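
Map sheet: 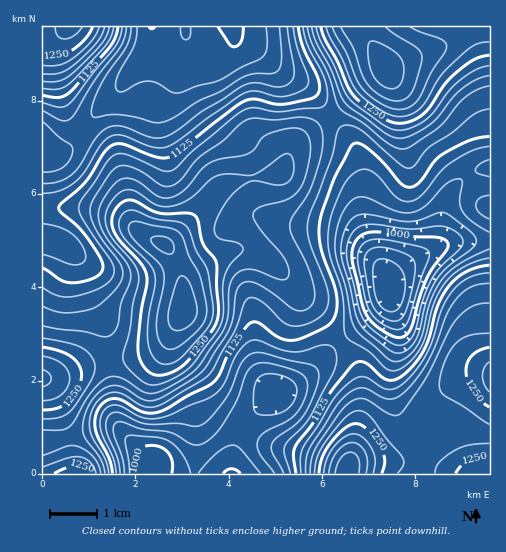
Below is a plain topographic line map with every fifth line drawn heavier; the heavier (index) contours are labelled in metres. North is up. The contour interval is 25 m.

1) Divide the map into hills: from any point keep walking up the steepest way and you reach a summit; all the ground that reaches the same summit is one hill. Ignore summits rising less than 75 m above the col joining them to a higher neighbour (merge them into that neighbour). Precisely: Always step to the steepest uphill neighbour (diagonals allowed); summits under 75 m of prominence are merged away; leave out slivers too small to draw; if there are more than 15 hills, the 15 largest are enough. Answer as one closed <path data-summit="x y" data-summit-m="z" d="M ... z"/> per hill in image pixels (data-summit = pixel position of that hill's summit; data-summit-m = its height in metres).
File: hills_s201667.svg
<path data-summit="183 311" data-summit-m="1338" d="M234 33l-1 10-3 7-10 10-8 4-26 8-13-2-25-16-18 19-11 17-25 24-11 19-12 13-16 7-13-3 0 89 16 3 9 4 13 16 9 31 16 35 8 59 1 27 5 13 6 7-9-6-14 0-59 14 0 32 189 0 3-29 10-22 31-29 17-9 17-11 24-27 36-27 17-18 3-8-3-13-17-36-7-24 0-51-9-27-44-54-31-17-21-20-19-11z"/><path data-summit="386 69" data-summit-m="1364" d="M489 26l-337 0-4 27 25 17 13 2 26-8 8-4 10-10 3-7 1-10 5 8 19 11 21 20 31 17 38 46 10 18 5 17 0 51 7 24 15 29 3 11 4-9 15-12 35-19 22-4 26-1z"/><path data-summit="347 473" data-summit-m="1345" d="M489 241l-40 2-33 15-19 13-9 11 2 12-5 11-15 15-36 27-24 27-17 11-17 9-31 29-10 22-3 28 257 1z"/><path data-summit="43 378" data-summit-m="1305" d="M48 240l-6 0 0 202 22-3 38-11 14 0 5 3-7-17-1-27-8-59-16-35-6-25-6-12-10-10z"/><path data-summit="71 27" data-summit-m="1284" d="M151 26l-109 1 0 122 2 2 7 2 9-1 11-6 8-9 15-23 25-24 11-17 18-20 4-18z"/>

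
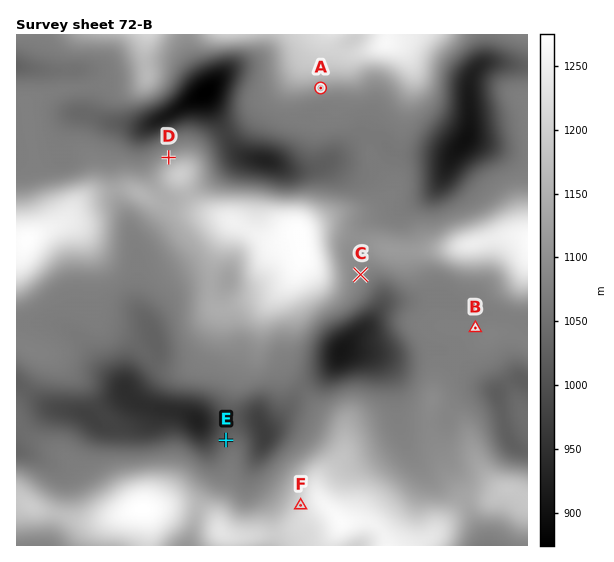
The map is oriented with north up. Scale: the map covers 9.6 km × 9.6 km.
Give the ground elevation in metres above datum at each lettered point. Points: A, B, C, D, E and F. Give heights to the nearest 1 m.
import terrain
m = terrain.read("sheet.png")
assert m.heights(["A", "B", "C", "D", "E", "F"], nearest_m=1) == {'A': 1114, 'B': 1076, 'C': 1084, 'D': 1117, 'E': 1033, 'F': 1213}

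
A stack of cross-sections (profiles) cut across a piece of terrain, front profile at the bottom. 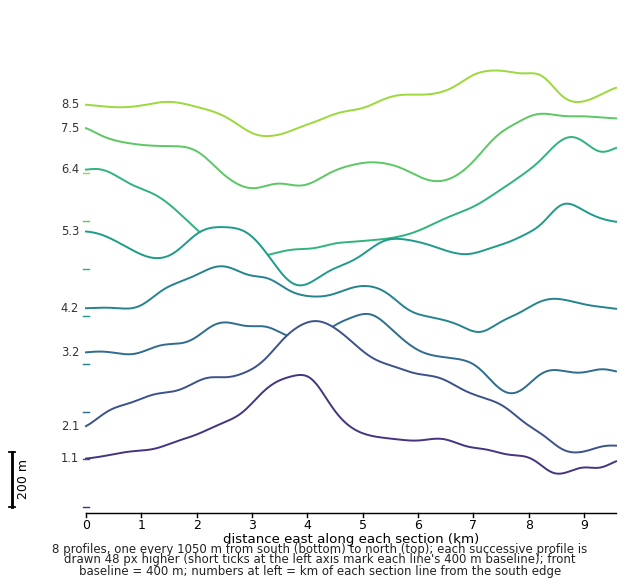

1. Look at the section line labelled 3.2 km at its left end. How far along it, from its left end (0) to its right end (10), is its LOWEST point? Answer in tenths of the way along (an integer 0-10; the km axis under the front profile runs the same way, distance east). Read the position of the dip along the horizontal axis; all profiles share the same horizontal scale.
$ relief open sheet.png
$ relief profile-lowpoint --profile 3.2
8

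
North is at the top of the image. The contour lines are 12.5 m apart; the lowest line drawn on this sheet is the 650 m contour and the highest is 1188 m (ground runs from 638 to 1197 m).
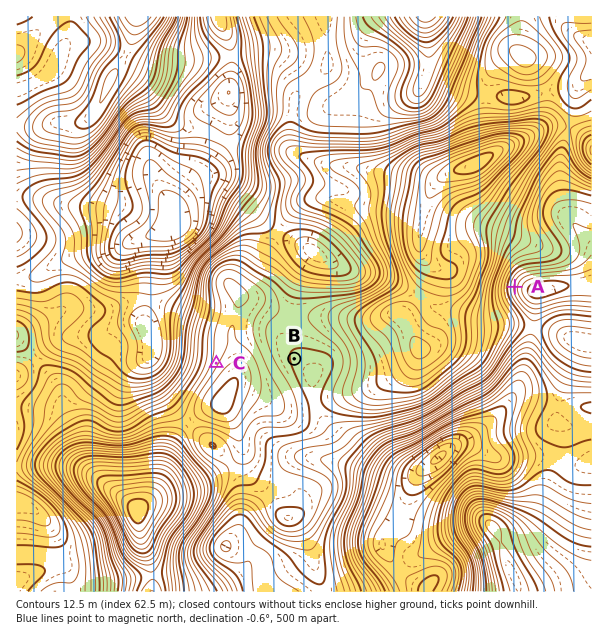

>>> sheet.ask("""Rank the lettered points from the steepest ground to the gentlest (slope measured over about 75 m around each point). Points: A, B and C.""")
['A', 'C', 'B']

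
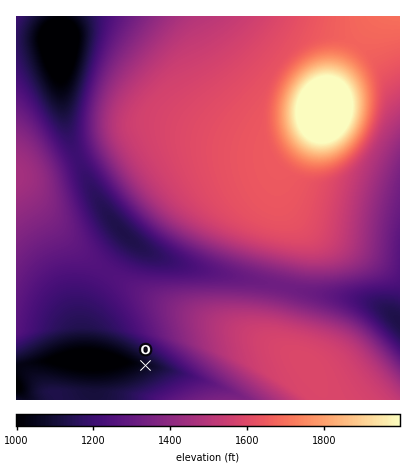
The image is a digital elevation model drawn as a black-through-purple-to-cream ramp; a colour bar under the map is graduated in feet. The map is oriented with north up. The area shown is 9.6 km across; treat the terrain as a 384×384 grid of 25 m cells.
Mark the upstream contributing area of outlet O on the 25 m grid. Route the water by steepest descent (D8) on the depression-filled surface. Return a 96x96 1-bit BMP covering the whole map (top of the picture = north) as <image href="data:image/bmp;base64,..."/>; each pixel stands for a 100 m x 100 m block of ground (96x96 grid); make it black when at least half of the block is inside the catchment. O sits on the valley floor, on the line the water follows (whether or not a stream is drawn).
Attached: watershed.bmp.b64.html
<image width="96" height="96" href="data:image/bmp;base64,Qk2+BAAAAAAAAD4AAAAoAAAAYAAAAGAAAAABAAEAAAAAAIAEAAATCwAAEwsAAAIAAAAAAAAA////AAAAAAAAAAAAAP/////4AAAAAAAAAf/////4AAAAAAAAA//////wAAAAAAAAB//////wAAAAAAAAD//////gAAAAAAAAH//////gAAAAAAAAP//////AAAAAAAAAf//////AAAAAAAAAf/////+AAAAAAAAAP/////8AAAAAAAAAH/////4AAAAAAAAAD/////gAAAAAAAAAB////+AAAAAAAAAAA////4AAAAAAAAAAAf///gAAAAAAAAAAAP//8AAAAAAAAAAAAAAAAAAAAAAAAAAAAAAAAAAAAAAAAAAAAAAAAAAAAAAAAAAAAAAAAAAAAAAAAAAAAAAAAAAAAAAAAAAAAAAAAAAAAAAAAAAAAAAAAAAAAAAAAAAAAAAAAAAAAAAAAAAAAAAAAAAAAAAAAAAAAAAAAAAAAAAAAAAAAAAAAAAAAAAAAAAAAAAAAAAAAAAAAAAAAAAAAAAAAAAAAAAAAAAAAAAAAAAAAAAAAAAAAAAAAAAAAAAAAAAAAAAAAAAAAAAAAAAAAAAAAAAAAAAAAAAAAAAAAAAAAAAAAAAAAAAAAAAAAAAAAAAAAAAAAAAAAAAAAAAAAAAAAAAAAAAAAAAAAAAAAAAAAAAAAAAAAAAAAAAAAAAAAAAAAAAAAAAAAAAAAAAAAAAAAAAAAAAAAAAAAAAAAAAAAAAAAAAAAAAAAAAAAAAAAAAAAAAAAAAAAAAAAAAAAAAAAAAAAAAAAAAAAAAAAAAAAAAAAAAAAAAAAAAAAAAAAAAAAAAAAAAAAAAAAAAAAAAAAAAAAAAAAAAAAAAAAAAAAAAAAAAAAAAAAAAAAAAAAAAAAAAAAAAAAAAAAAAAAAAAAAAAAAAAAAAAAAAAAAAAAAAAAAAAAAAAAAAAAAAAAAAAAAAAAAAAAAAAAAAAAAAAAAAAAAAAAAAAAAAAAAAAAAAAAAAAAAAAAAAAAAAAAAAAAAAAAAAAAAAAAAAAAAAAAAAAAAAAAAAAAAAAAAAAAAAAAAAAAAAAAAAAAAAAAAAAAAAAAAAAAAAAAAAAAAAAAAAAAAAAAAAAAAAAAAAAAAAAAAAAAAAAAAAAAAAAAAAAAAAAAAAAAAAAAAAAAAAAAAAAAAAAAAAAAAAAAAAAAAAAAAAAAAAAAAAAAAAAAAAAAAAAAAAAAAAAAAAAAAAAAAAAAAAAAAAAAAAAAAAAAAAAAAAAAAAAAAAAAAAAAAAAAAAAAAAAAAAAAAAAAAAAAAAAAAAAAAAAAAAAAAAAAAAAAAAAAAAAAAAAAAAAAAAAAAAAAAAAAAAAAAAAAAAAAAAAAAAAAAAAAAAAAAAAAAAAAAAAAAAAAAAAAAAAAAAAAAAAAAAAAAAAAAAAAAAAAAAAAAAAAAAAAAAAAAAAAAAAAAAAAAAAAAAAAAAAAAAAAAAAAAAAAAAAAAAAAAAAAAAAAAAAAAAAAAAAAAAAAAAAAAAAAAAAAAAAAAAAAAAAAAAAAAAAAAAAAAAAAAAAAAAAAAAAAAAAAAAAAAAAAAAAAAAAAAAAAAAAAAAAAAAAAAAAAAA="/>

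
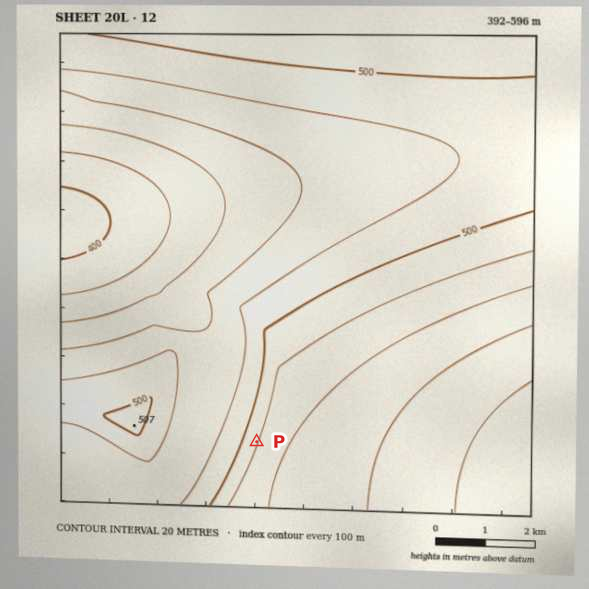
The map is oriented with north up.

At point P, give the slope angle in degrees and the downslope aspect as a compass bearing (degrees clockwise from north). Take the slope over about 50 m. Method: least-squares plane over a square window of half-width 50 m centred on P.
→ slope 4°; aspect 290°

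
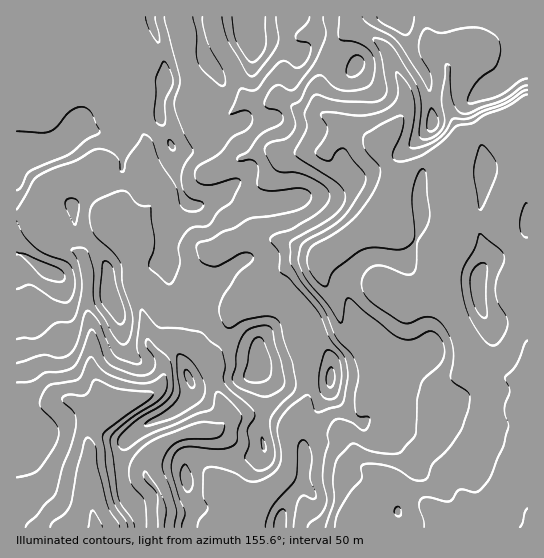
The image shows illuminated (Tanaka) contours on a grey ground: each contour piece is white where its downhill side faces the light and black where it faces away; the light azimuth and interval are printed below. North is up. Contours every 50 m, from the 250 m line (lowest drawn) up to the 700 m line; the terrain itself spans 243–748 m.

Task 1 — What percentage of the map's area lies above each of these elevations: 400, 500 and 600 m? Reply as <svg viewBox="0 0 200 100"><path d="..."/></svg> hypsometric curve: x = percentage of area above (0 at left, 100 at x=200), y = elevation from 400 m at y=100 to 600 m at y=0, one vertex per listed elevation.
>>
<svg viewBox="0 0 200 100"><path d="M141 100l-45-50-49-50"/></svg>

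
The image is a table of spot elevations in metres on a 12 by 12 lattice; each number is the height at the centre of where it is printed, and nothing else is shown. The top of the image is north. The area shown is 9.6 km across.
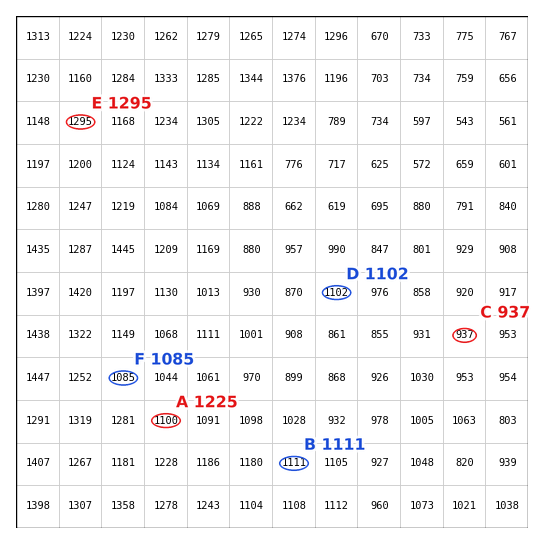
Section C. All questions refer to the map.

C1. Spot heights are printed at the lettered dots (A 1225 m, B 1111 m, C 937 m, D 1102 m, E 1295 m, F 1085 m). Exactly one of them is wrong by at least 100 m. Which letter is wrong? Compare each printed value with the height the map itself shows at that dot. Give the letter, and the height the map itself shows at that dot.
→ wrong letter A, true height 1100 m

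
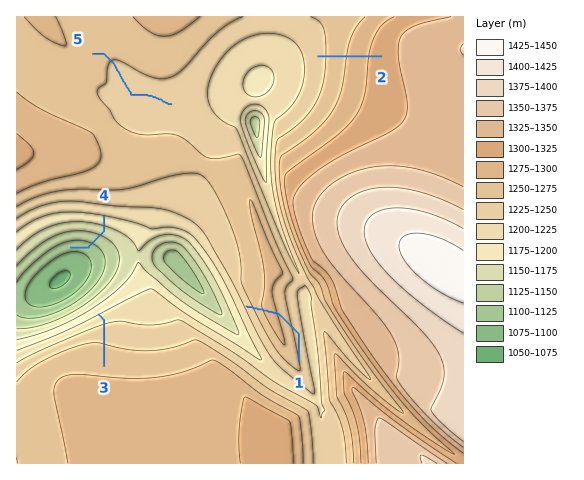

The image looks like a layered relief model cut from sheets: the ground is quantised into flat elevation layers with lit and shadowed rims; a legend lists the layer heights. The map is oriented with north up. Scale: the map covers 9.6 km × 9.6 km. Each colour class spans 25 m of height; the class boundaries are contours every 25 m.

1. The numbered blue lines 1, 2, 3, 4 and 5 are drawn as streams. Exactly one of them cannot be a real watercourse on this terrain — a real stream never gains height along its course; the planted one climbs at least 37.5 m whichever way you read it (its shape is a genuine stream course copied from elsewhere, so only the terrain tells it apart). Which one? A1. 1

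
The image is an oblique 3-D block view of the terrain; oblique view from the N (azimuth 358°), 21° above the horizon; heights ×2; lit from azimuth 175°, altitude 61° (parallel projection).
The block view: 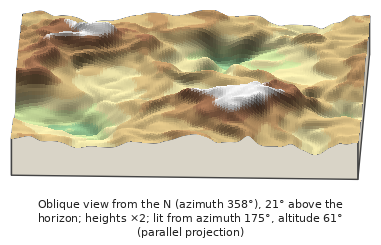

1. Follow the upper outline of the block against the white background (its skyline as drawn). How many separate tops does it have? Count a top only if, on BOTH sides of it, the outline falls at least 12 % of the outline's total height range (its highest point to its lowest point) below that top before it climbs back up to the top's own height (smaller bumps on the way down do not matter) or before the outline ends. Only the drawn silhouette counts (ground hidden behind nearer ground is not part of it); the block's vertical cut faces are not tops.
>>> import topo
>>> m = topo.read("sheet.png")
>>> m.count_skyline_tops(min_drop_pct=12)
1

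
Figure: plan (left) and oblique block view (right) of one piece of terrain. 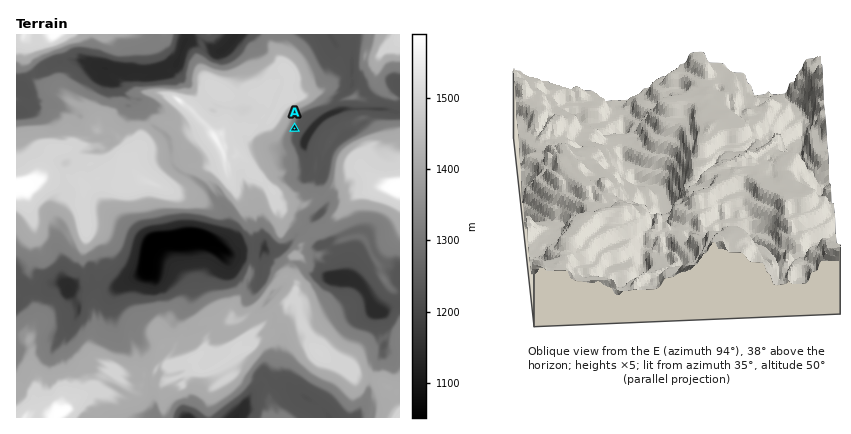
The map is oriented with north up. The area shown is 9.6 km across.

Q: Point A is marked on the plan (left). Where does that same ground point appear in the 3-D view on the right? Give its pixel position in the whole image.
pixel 759 230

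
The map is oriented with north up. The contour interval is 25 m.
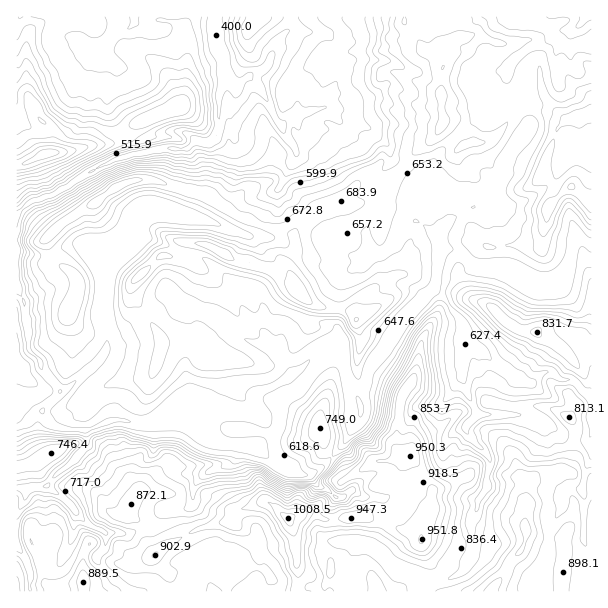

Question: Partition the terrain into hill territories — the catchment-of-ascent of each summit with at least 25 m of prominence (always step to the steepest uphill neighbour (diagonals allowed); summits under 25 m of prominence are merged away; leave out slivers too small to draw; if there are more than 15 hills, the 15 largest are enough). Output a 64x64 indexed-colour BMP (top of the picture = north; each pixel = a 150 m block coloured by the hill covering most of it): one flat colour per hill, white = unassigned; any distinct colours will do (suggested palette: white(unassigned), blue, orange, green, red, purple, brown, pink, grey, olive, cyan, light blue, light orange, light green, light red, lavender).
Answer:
<image width="64" height="64" href="data:image/bmp;base64,Qk12CAAAAAAAAHYAAAAoAAAAQAAAAEAAAAABAAQAAAAAAAAIAAATCwAAEwsAABAAAAAAAAAA////ALR3HwAOf/8ALKAsACgn1gC9Z5QAS1aMAMJ34wB/f38AIr28AM++FwDox64AeLv/AIrfmACWmP8A1bDFAAAAAAAAAAAAACIiIiIiIiIiIiAAAAAGZmZmZmZmAAAAAAAAAAAAAAAAAiIiIiIiIiIiIAAAAADdZmZmZmZgAAAAAAAAAAAAAAAAIiIiIiIiIiIgAAAN3d3dZmZmZmAAAAAAAAAAAAAAAAAiIiIiIiIiIiAADd3d3d1mZmZmYAAAAAAAAAAAAAAAACIiIiIiIiIiIADd3d3d3dZmZmZgAAAAAAAAAAAAAAACIiIiIiIiIiIiIt3d3d3d1mZmZmAABgAAAAAAAAAAAAIiIiIiIiIiIiIi3d3d3d3WZmZmYAAGAAAAAJmZmZAAIiIiIiIiIiIiIiIt3d3d3WZmZmZgAAYAAAAJmZmZmQAiIiIiIiIiIiIiIi3d3d3d1mZmZmYABgAAAJmZmZmZmZIiIiIiIiIiIiIiLd3d3d3WZmZmZmAGIAAJmZmZmZmZmSIiIiIiIiIiIiIt3d3d3dJmZmZmYAYAAJmZmZmZmZmZIiIiIiIiIu7iIiLd3d3dImZmZmZgBgAAmZmZmZmZmZkiIiIiIiIu7u7iLu7d3d0iZmZmZmZmAAAJmZmZmZmZmZkiIiIi//7u7u7u7u7d0iImZmZmZmYAAACZmZmZmZmZmZkiIi////7u7u7u7u3SIiZmZmZmZgAAAAmZmZmZmZmZmSIv/////u7u7u7u7dIiZmZmZmZmAAAAAJmZmZmZmZkiIi//////7u7u7u7u3SZmZmZmZmYAAAAAmZmZmZmZIiIiL//////+7u7u7u7dZmZmZmZgAAAAEREZmZmZmZkiIiIi///////u7u7u7u5mZmZmYAAAAAERERERERGZIiIiIi///////+7u7u7u7uZmZmAAAAAAARERERERERIiIiIRH///////IiIiLu7u4iIgAAAAAAAAERERERERESIiEREf//////8iIiIiIu4iIiAAAAAAAAABERERERERERERERH//////CIiIiIiLiIiIAAAAAgAALuxERERERERERERERH////8wiIiIiIiIiIiiAAAiAALu7sRERERERERERERER////zCIiIiIiIiIiiIiIiIAAu7u7EREREREREREREREf//zMwiIiIiIiIoiIiIiIgAu7u7uxERERERERERERERH//MzCIiIiIiIoiIiIiIiAu7u7u7EREREREREREREREREczMwiIiIiKIiIiIiIiIC7u7u7sRERERERERERERERERzMzMIiIiIoiIiIiIiIgLu7u7uxERERERERERERERERHMzMzCIiIiiIiIiIiIiAu7u7u7EREREREREREBEREREczMzMIiIiiIiIiIiIiIC7u7u7sREREREREREAERERERzMzMzCIiiIiIiIiIiIgLu7u7uxEREREREREQARERERHMzMzMwiKIiIiIiIiIiLu7u7u7EREREREREQABEREREczMzMzMKIiIiIiIWIiIu7u7u7sRERERERERAAARERERzMzMzMzIiIiIiFVViIi7u7u7uxERERERERAAABEREREczMzMzMiIiIiFVVVYiLu7u7u7ERERERERAAAAEREREREczMzMyIiFVVVVVViIu0S7u7sREREREAAAAAARERERERHMzMzIhVVVVVVVVYhERES7REQRERAAAAAAARERERERERHMzMVVVVVVVVVViEREREREREAAAAAAAABBERERERERERzMxVVVVVVVVVVVREREREREQAAAAAAEREERERERERERHMwzVVVVVVVVVVVEREREREREAAAARERERBERERERERERMzNVVVVVVVVVVXRERERERERAREREREREEREREREREREzMzNVVVVVVVVVd0REREREREREREREREQRERERERERETMzMzNVVVVVVVV3d3REREREREREREREREERERERERERMzMzMzVVVVVVVXd3d0RERERERERERERERBEREREREREzMzMzM1VVVVVVd3d3d0REREREREREREREERERERERETMzMzMzVVVVVVV3d3d3d0RERERERERERERBERERERETMzMzMzNVVVVVVXd3d3d3d0REREREREREREERERERETMzMzMzMzVVVVVVd3d3d3d3eqqqpEREREREQRERERETMzMzMzMzNVVVVVV3d3d3d3eqqqqqqkREREQRERERETMzMzMzMzMzVVVVVXd3d3d3eqqqqqqqRERERBERERETMzMzMzMzMzM1VVVVd3d3d3d6qqqqqqpERERCERERMzMzMzMzMzMzMzVVVVV3d3d3d6qqqqqqqqRERCIjMRMzMzMzMzMzMzMzNVVVVXd3d3d3qqqqqqqqREREIiMzMzMzMzMzMzMzMzM1VVVVd3d3d3eqqqqqqqqkREIiIzMzMzMzMzMzMzMzM1VVVVV3d3d3d3qqqqqqqqQEQiIjMzMzMzMzMzMzMzM1VVVVVXd3d3d3eqqqqqqqoAAiIzMzMzMzMzMzMzMzMzVVVVVVd3d3d3d6qqqqqqqgAAAzMzMzMzMzMzMzMzMzNVVVVVV3d3d3d6qqqqqqqqAAADMzMzMzMzMzMzMzMzMzVVVVVXd3d3ciqqqqqqqqAAAAAzMzMzMzMzMzMzMzMzM1VVVVd3d3ciIqqqqqqqoAAAADMzMzMzMzMzMzMzMzMzM1VVV3d3dyIiKqIqqqqgAAAAAzMzMzMzMzMzMzMzMzMzMzVXd3d3IiIiIiKqqqAAAAAAMzMzMzMzMzMzMzMzMzMzM1"/>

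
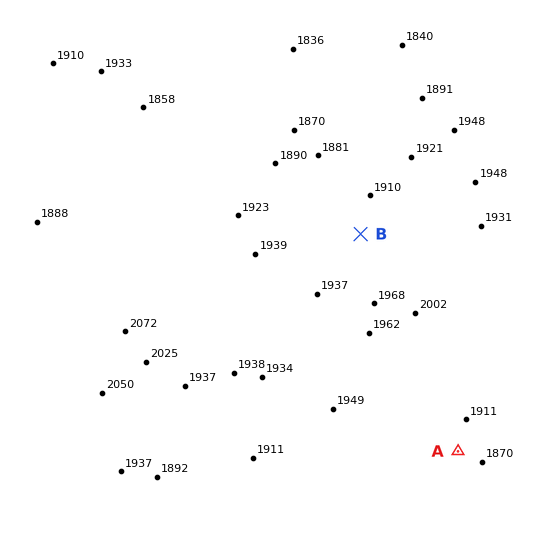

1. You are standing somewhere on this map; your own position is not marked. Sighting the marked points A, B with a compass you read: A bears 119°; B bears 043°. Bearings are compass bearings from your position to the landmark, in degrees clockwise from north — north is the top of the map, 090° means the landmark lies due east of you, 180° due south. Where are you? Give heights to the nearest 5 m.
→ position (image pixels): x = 260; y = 342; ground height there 1945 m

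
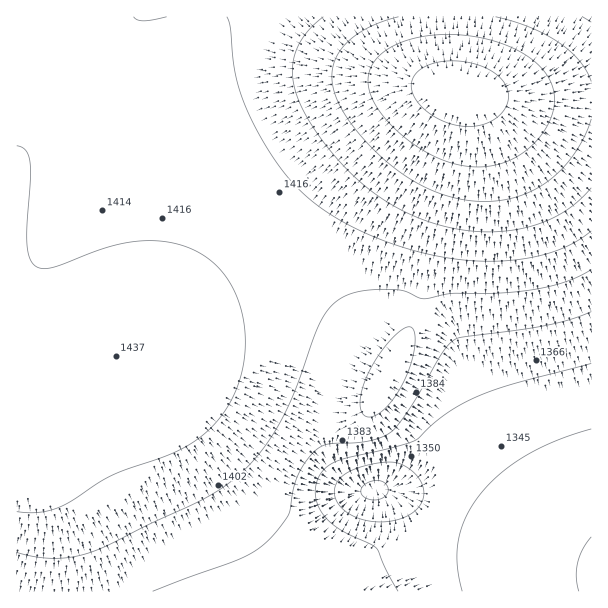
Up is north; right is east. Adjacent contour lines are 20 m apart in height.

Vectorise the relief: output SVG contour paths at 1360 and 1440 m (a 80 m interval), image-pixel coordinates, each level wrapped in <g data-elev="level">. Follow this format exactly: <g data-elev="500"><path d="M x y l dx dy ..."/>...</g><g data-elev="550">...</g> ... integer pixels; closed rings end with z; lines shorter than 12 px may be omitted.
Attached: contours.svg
<g data-elev="1360"><path d="M398 591l-11-19-11-24-37-19-10-8-8-9-4-11-2-10 2-11 6-9 7-7 11-4 51-12 22-7 33-28 17-10 19-9 34-11 74-20"/></g><g data-elev="1440"><path d="M323 17l-17 16-11 20-3 19 5 23 13 27 22 31 26 27 28 21 27 14 28 10 30 6 29 1 27-5 25-9 21-13 18-17"/></g>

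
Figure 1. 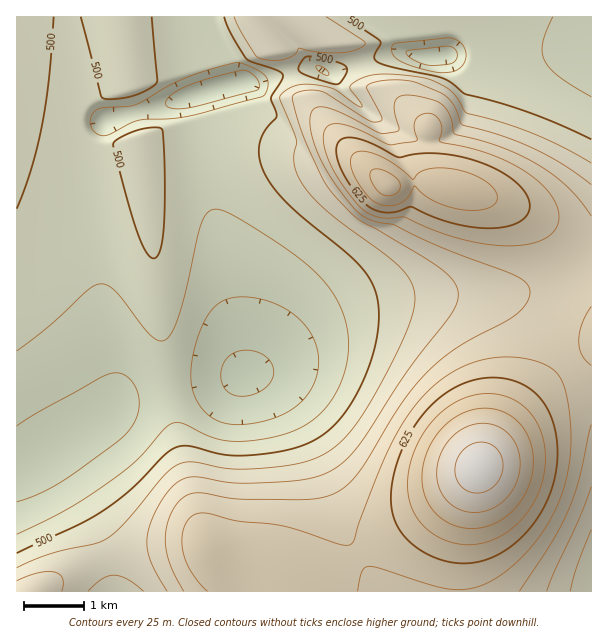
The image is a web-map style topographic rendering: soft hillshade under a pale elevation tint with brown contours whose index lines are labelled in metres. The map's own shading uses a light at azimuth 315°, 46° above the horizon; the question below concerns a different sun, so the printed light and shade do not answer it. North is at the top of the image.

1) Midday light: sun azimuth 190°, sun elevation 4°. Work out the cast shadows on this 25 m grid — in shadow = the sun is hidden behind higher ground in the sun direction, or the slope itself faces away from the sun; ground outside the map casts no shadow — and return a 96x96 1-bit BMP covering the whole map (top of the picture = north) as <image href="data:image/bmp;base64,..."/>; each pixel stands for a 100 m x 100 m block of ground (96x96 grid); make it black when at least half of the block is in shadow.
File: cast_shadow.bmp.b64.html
<image width="96" height="96" href="data:image/bmp;base64,Qk2+BAAAAAAAAD4AAAAoAAAAYAAAAGAAAAABAAEAAAAAAIAEAAATCwAAEwsAAAIAAAAAAAAA////AAAAAADAAAAAAAAAAAAAAADwAAAAAAAAAAAAAAD4AAAAAAAAAAAAAAD8AAAAAAAAAAAAAAD+AAAAAAAAAAAAAAD+AAAAAAAAAAAAAAD/AAAAAAAAAAAAAAD/gAAAAAAAAAAAAAD/gAAAAAAAAAAAAAB/gAAAAAAAAAAAAAB/gAAAAAAAAAAAAAB/gAAAAAAAAAAAAAB/gAAAAAAAAAAAAAA/gAAAYAAAAAAAAAA/gAAB/+AAAAAAAAA/AAAH//wAAAAAAAAfAAAP//8AAAAAAAAcAAAf//+AAAAAAAAAAAAf///AAAAAAAAAAAA////AAAAAAAAAAAA////gAAAAAAAAAAA////gAAAAAAAAAAA////gAAAAAAAAAAA////gAAAAAAAAAAAf///gAAAAAAAAAAAf///gAAADgAAAAAAf///gAAA/8AAAAAAP///gAAD//AAAAAAP///gAAP//AAAAAAP///gAAf//AAAAAAH///AAAf//gAAAAAH///AAAf//gAAAAAD//+AAAf//gAAAAAD//8AAAf//gAAAAAB//4AAAf//gAAAAAB//wAAAP//gAAAAAA/+AAAAP//AAAAAAAPwAAAAP//AAAAAAAAAAAAAH//AAAAAAAAAAAAAD//AAAAAAAAAAAAAD/+AAAAAAAAAAAAAB/+AAAAAAAAAAAAAA/+AAAAAAAAAAAAAA/8AAAAAAAAAAAAAAf8AAAAAAAAAAAAAAH4AAAAAAAAAAAAAADwAAAAAAAAAAAAAAAAAAAAAAAAAAAAAAAAAAAAAAAAAAAAAAAAAAAAAAAAAAAAAAAAAAAAAAAAAAAAAAAAAAAAAAAAAAAAAAAAAAAAAAAAAAAAAAAAAAAAAAAAAAAAAAAAAAAAAAAAAAAAAAAAAAAAAAAAAAAAAAAAAAAAAAAAAAAAAAAAAAAAAAAAAAAAAAAAAAAAAAAAAAAAAAAAAAAAAAAAAAAAAAAAAAAAAAAAAAAAAAAAAAAAAAAAAAAAAAAAAAAAAAAAAAAAAAAAAAAAAAAAAAAAAAAAAAAAAAAAAAAAAAAAAAAAAAAAAAAAAAAAAAAAAAAAAAAAAAAB/8AAAAAAAAAAIAB//8AAAAAAAAAA8A///8AAAAAAAAAD8P///8AAAAAAAAAH/////8AAAAAAAAAP/////8AAAAAAAAAf/////8AAAAAAAAB//////8AB8AAAAAD//////8AD/gAAAAD/+P///8AD/+AAAAH/8H///8AD//wAAAP/8H///8AA//+AAAf/8f///4AAB//4AAf/9////wAAAf//wA///////wAAAH//8A///////gAAAA///////////AAAAAB/9////////AAAAAAP4///////+AAAAAAAgf//////8AAAAAAAAP//////4AAAAAAAAH//////wAAAAAAAAD//////gAAAAAAAAAAP////AAAAAAAAAAAH///8AAAAAAAAAAD////wAAAAAAAAAAH///8AAAAAAAAAAAf//+AAAAAAAAAAAA//+AAAAA="/>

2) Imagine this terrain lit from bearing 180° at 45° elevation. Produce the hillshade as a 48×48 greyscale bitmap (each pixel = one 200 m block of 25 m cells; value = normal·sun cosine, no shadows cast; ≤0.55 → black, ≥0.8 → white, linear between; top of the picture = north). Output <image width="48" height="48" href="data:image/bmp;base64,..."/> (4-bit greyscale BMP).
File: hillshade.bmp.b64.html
<image width="48" height="48" href="data:image/bmp;base64,Qk32BAAAAAAAAHYAAAAoAAAAMAAAADAAAAABAAQAAAAAAIAEAAATCwAAEwsAABAAAAAAAAAAAAAAABEREQAiIiIAMzMzAERERABVVVUAZmZmAHd3dwCIiIgAmZmZAKqqqgC7u7sAzMzMAN3d3QDu7u4A////AFZ4mru7u7u7uqqqqZmZmqq7u8zMu7uqqlVomqq7u7u7qqqqmZmZmqq7vMzMy7u6qlVWiZqqqru6qqqZmZmZmqu7zMzMzMu7qlVWd4maqqqqmZmZmZmZmqu8zN3d3My7umZmZ3iJmZmZmZmIiImZmqu8zN3d3czLu3ZmZneIiIiIiIiIiIiJmaq7zN3d3czLu3d3Znd3iId3d3d3d3iImaq7zN3d3czLu4h3d3d3d3dmZmZmZ3d4iZqrvMzdzMy7u5iId3d3dmZlVVVWZmd3iJmaq7vMy7u7u5mYiHd3ZmZVVVVVVmZ3eIiZmqq7u6qqqpmZiIh3dmZVVFVVVWZnd4iIiZmZmZqqqqqZmYiHd2ZVVVVVVWZnd3d3eIiIiImZqqqqmZmIh3ZlVVVVVmZnd3d3d3d3d4iJmqqqqZmYiHdmZmZmZmZ3d3ZmZmZmZneJmqqqqqmZmIh3d3dnd3d3d3ZmZVVVZneJmqqqqqqpmZiIiHd3d3d3d3ZmVVVVVmeJmqqqqqqqqpmYiIiIiIiIh3dmZVVVVmeJmqqqqqqqqqmZmZmZmZiIiHd2ZlVVZneJqqqqqqqqqqqpqqqpmZmZiId3ZmZmZ3iJqqqqqqqqqqqqqqqqqqmZmYiHd2Zmd4iZqqqqqqqqqqqqqqqqqqqpmZiId3d3eIiZmqqqqqqqqqqqq7u7qqqqmZmIiIiIiIiZmaqqqqqqqqqqq7u7uqqqqZmZiIiIiImZmaqqqqqqqqqqq7u7uqqqqpmZmZmZmZmZmaqqqqqqqqqqqru7uqqqqqqpmZmZmZmZmKqqqqqqqqqqqqqqqqqqqqqqqqqqqqqZmaqqqqqqqqqqqqqqqqqqq7u7u7u7u6qqmaqqqqqqqqqqqqqqqru7u7vMzMzMy7uqqaqqqqqqqqqqqqqqq7u7vMzN3d3dzMu6qaqqqqqqqqqqqqqqu7vMzd3d7u3d3Mu6qaqqqqqqqpmqqqqru7zM7//u7u3dzLuqmaqqqqqqqpmqqqqru7zN///+3d3Mu6qZmKqqqqqqqpmqqqqru7zO///tzMu6qZmIh6qqqqqqqpmqqqqru7ve7cu7uqmYiHd3d6qqqqqqqZmqqqqqq7zdyod5iHd2ZmZmZqqqqqqqqZmqqqqqqrzLl1NXZlVVVVVWZqqqqqmqqZmaqqqZmbyoZCNVVEQ0REVWZqqqqoZ4iZmZmZmZmrqGQRRnhkMzRFVmZ6qqqXZVVniZmZmZq6hkIUeJmGRERVZnd6qqqruoZUVWeImJu5dSFYmYd2VVVmd3iKqqqs7tyoZURVZ6qYZDaqmGVEVmd3eIiKqqqrzd3dypdlRnZUIVmpdkMjZ3iIiImZmaqqqqvN3d26q5ZCFHdUIQADiIiJmZmZmZqqqqmavN3e/+uXm6dTEAAUiZmZmZmZmZqqqpmZmaq+/+3O/9uXVWiImZmZmZmZmZqqqpmZmZmsy6rO7bqZrO7tuqqqmZmZmZqqqpmZmZq8upq6mGVpvN3duqqqqpmZmZqqqpmZmZrMuaupdkR5qru7qqqqqqmQ=="/>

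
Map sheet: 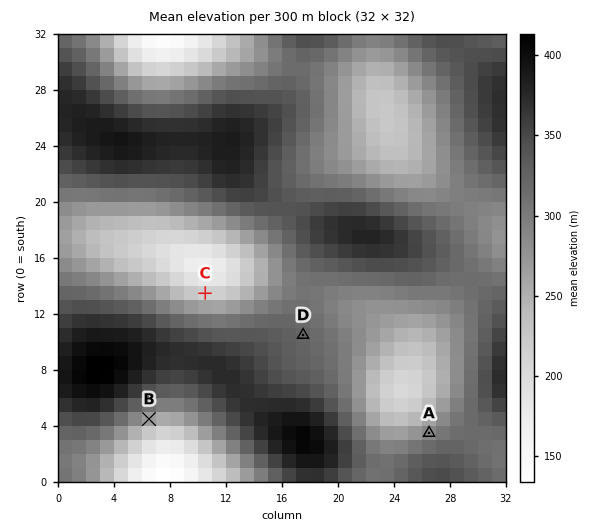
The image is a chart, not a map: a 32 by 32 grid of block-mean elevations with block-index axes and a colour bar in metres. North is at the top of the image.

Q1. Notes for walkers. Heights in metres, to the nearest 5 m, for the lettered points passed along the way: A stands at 290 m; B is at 265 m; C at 215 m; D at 325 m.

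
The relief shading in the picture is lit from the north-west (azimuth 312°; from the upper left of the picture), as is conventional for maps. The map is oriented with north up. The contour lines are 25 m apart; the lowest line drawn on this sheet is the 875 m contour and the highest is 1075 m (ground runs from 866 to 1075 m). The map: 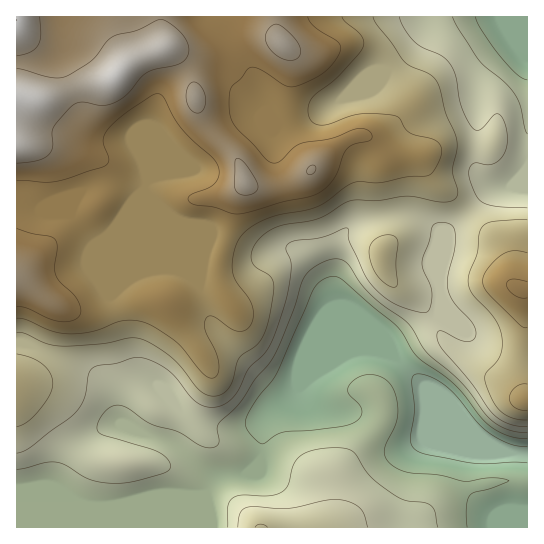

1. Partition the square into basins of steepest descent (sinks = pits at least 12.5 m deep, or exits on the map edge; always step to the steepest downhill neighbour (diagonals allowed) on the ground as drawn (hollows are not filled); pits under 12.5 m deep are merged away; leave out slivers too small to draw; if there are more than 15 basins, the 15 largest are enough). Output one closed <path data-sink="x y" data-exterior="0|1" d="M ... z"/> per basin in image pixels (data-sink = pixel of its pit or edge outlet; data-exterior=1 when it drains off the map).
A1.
<path data-sink="527 454" data-exterior="1" d="M275 16l-259 1 1 511 397 0 9-13 27-19 16-8 31-7 31 0 0-191-7-1-8-4-2-7-2-20-5-13-49-48-24-20-12-21-30 0-22-19 12-2 32-28-3-13-25-39-12-7-14-4-15 1-28 10-20-3-14-10-4-11z"/><path data-sink="527 17" data-exterior="1" d="M527 16l-251 1 0 14 4 11 14 10 20 3 28-10 15-1 14 4 14 10 23 36 3 13-32 28-12 2 22 19 30 0 12 21 24 20 49 48 5 13 3 24 9 7 7 0z"/><path data-sink="527 510" data-exterior="1" d="M527 481l-30 0-31 7-16 8-27 19-8 12 112 1z"/>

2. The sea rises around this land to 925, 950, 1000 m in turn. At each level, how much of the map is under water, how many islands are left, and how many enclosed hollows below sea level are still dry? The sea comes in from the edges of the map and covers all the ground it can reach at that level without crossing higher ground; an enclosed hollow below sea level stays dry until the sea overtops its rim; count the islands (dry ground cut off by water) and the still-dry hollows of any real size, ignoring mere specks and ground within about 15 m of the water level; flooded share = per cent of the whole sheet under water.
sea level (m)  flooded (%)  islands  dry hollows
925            25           0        0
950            39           0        0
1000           62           0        0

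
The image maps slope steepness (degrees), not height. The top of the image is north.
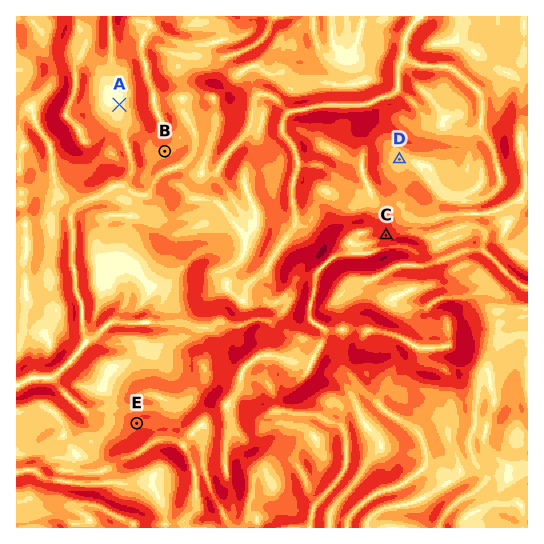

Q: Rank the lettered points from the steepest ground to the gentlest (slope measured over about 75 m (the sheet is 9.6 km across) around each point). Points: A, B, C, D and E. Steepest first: C E B D A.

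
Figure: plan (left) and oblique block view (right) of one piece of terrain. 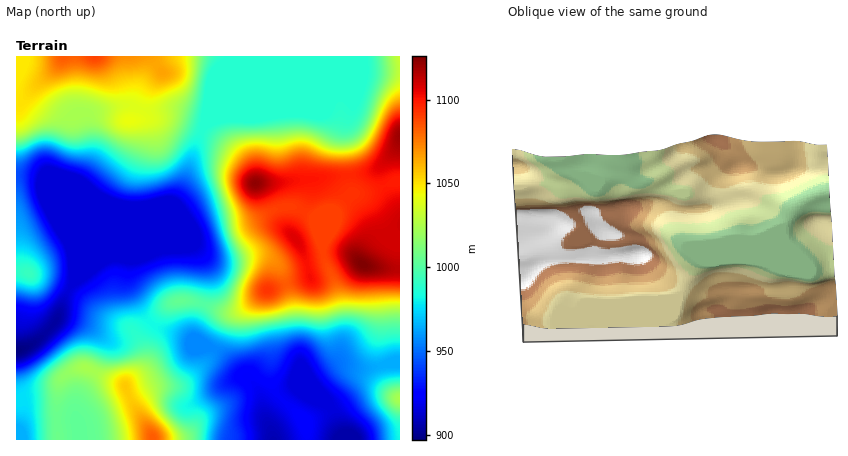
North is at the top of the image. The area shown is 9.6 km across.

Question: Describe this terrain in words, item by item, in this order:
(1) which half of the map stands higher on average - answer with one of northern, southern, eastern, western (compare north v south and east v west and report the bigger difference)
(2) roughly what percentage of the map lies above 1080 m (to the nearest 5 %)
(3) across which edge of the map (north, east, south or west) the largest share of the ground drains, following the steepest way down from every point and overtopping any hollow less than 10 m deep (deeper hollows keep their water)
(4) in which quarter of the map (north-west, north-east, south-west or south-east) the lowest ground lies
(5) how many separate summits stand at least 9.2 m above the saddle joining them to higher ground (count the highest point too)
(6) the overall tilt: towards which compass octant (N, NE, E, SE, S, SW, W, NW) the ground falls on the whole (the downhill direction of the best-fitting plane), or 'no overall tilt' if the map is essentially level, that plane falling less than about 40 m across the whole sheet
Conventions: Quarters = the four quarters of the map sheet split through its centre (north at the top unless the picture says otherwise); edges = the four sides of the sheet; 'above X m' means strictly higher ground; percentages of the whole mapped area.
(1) The eastern half stands higher on average than the western half.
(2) About 15 % of the map lies above 1080 m.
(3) Most of the ground drains across the western edge.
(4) Look to the south-west quarter for the lowest ground.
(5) Counting only tops that stand 9.2 m proud, the map has 8 summits.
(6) Overall the map slopes down towards the south-west.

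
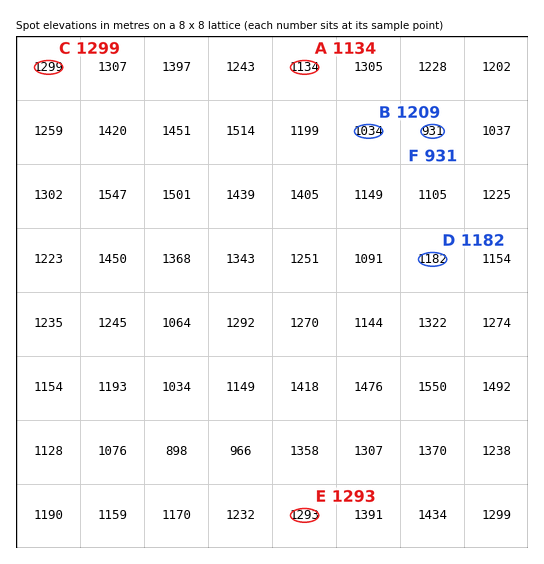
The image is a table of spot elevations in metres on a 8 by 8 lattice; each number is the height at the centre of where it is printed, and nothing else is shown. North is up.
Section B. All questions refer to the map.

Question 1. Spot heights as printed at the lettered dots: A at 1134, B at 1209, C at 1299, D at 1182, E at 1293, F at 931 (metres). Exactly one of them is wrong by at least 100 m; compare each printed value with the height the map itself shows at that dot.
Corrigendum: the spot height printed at B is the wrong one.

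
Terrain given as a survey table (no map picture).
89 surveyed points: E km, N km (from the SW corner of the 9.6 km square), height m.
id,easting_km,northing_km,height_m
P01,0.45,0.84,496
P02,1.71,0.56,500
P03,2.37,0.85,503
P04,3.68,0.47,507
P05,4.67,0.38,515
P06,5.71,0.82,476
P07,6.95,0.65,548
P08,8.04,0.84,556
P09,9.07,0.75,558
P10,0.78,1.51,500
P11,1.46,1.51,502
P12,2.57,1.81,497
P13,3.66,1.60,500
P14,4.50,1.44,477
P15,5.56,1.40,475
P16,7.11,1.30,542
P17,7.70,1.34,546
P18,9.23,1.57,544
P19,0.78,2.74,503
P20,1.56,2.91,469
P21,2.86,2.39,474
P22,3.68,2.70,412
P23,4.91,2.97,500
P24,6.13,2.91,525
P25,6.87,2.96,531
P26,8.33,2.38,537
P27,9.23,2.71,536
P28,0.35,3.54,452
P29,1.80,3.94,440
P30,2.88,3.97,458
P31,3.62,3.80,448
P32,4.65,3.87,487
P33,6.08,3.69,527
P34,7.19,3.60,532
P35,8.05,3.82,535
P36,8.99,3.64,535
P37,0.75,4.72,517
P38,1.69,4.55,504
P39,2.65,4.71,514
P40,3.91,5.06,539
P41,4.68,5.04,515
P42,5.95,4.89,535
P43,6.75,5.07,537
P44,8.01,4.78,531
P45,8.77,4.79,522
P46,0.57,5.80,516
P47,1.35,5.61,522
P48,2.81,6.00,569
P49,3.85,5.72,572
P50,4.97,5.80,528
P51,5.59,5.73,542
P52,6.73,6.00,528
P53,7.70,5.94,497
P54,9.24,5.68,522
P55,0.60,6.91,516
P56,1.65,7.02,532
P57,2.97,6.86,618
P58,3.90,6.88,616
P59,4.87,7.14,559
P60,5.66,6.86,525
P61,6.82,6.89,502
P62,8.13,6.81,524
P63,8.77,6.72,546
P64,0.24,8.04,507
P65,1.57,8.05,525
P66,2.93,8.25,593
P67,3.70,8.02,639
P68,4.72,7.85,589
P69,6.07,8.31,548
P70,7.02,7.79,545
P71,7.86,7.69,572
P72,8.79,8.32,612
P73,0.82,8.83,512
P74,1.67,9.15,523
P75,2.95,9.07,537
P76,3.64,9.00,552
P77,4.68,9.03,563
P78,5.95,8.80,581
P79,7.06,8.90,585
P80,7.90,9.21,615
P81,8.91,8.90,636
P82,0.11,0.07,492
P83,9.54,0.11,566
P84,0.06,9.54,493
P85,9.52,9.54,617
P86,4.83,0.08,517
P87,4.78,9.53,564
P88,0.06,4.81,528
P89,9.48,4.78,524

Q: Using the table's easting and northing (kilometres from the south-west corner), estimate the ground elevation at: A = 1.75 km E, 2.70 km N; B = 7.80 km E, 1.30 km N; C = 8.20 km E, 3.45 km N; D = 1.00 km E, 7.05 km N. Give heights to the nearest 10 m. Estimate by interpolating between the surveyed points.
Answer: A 490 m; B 550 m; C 530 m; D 520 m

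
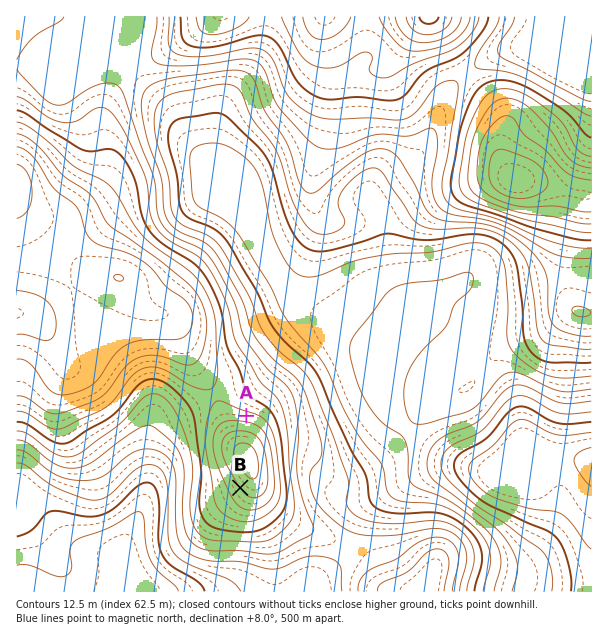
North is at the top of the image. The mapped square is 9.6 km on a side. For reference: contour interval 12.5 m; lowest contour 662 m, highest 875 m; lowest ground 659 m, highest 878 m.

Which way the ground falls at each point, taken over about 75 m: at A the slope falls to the N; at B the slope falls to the SW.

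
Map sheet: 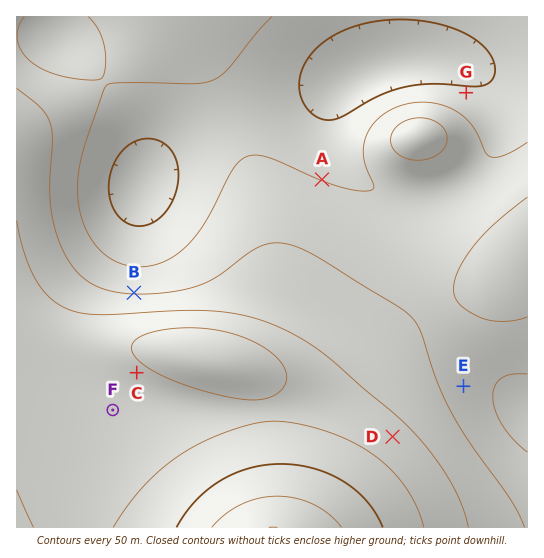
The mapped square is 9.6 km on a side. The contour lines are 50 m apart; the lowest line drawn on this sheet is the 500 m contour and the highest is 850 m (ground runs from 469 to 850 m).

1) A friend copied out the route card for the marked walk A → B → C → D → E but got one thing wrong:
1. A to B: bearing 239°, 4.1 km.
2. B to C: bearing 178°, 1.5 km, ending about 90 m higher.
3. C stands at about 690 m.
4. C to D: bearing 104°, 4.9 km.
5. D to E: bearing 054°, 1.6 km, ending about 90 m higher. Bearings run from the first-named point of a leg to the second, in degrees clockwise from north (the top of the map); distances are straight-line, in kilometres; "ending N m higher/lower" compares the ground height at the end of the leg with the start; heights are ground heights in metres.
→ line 5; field sense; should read lower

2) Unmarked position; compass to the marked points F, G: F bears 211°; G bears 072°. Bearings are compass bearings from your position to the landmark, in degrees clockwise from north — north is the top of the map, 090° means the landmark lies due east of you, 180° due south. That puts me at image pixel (264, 158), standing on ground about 550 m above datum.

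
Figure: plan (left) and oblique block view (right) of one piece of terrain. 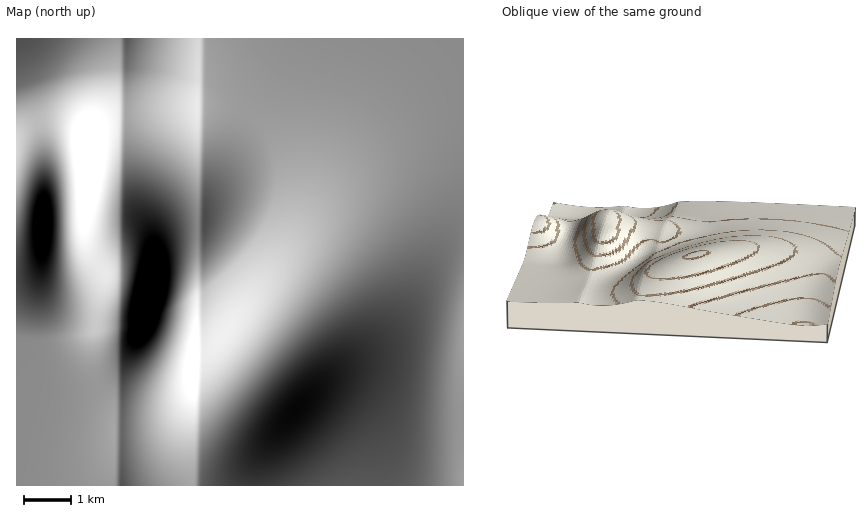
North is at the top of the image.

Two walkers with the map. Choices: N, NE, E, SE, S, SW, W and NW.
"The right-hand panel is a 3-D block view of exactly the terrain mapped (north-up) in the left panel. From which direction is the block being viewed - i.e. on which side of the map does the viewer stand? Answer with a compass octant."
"S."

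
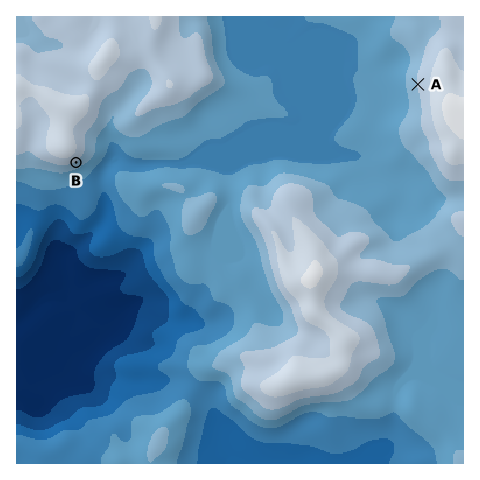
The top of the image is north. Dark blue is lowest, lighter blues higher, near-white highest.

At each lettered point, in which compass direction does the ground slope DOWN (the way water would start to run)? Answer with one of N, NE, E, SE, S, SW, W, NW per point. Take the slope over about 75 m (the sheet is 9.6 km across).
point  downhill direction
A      W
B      SE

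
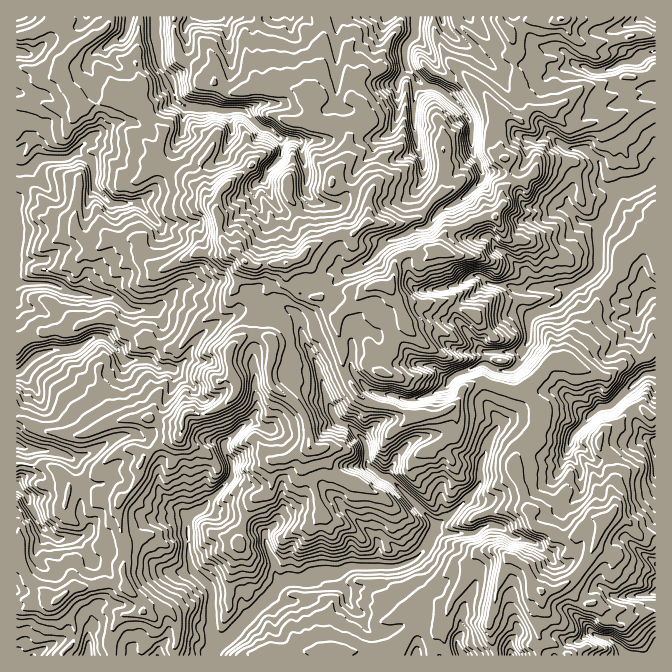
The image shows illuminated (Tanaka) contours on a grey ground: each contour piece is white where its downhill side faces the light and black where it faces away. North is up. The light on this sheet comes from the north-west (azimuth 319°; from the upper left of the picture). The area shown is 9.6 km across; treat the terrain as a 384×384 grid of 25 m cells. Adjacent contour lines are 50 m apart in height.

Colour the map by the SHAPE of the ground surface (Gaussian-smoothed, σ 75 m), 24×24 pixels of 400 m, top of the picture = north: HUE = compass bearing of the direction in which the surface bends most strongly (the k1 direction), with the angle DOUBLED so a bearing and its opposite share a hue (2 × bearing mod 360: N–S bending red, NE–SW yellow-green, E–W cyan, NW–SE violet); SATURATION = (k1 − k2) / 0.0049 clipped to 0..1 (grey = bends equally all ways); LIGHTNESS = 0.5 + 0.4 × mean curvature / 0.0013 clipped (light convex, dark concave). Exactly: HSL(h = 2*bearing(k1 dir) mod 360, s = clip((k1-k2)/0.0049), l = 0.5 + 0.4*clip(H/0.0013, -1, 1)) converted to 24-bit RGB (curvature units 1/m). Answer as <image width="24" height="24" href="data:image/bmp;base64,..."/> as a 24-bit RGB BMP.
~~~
<image width="24" height="24" href="data:image/bmp;base64,Qk32BgAAAAAAADYAAAAoAAAAGAAAABgAAAABABgAAAAAAMAGAAATCwAAEwsAAAAAAAAAAAAAlohVQr8zGQ+V49mzk0iGONKlisl1HE9dT77Fy6LXn5LCo6vLnKHJi1i4w3SwapO+Jgto6+WZBRY55N2sK90whC4CMwoAKpQmp3PAptCQKFdUpLNE0HnIstnkxoy5cByuH2U8QIZLoZJztJ6PaDV4qWd8pnWmaWuZRCDB9eDUOBpq096nxEM0eRTt1u31wK/sdMuVz6Dcu57lRljNo+ivVIJ5slV4bhRYwJldIFdBVZE1haBOiz22pL7Llou9jG6qxnCHJmeH1iK/2vHd0aHuMalJe1ccQ3IaXNxocIeumUtqmIRRwZJafW8wFwgss3aS4/DbURKBn4o/PUMdJT0NPUMMGDAKLk5ww5a3NjCu0/jvsErZPxYS4oSdrNXLpzKA2euLKw8IJ18XxrZ7dL3Gx+LkEwhNy+Pq8eHNBwIx9Nfyu7bfhcvjci6XztOsCzQ2yLseH3IDMRECskMBiMLc2Z6XgIYpX4vjSQE+6evXZEWp0OCcdIdFalgxCikQOT0S5picPYWxG1Ak2um2aBk+is7Kdar3hAU4BoU+73LsbY7Rrt+zNGdudnu989jZNUZmD3pdl9elg1DBVI5O6LevejWLbWiYC61mkCJx1XpfU6iTpog7y/bv1wiPZwAtPcFI0+KgByhIv9WXZZdQTXXLJ0F73sWoKTVoxAMFbk8OJjwOkkPM7MfazifJddCoF2bwHR6i2uXxzovcvd/sbvBUnwB/BJd88dPvq9qECBkr5N7OuJZ/Byovzjk4eMtZYCSSrdDrr7XpzLziPEjaro8hSXPM9KmkWkUfAFAeWSYWs9BaLK5MMwAMDo0h84KxFKMW1t+xITpkQHEv2LmmKm+SE+C89MzhqCU8WD+VnVpXiYp1aJt8f3KhKISb65rW/2nDYaTiNje9x/bLKQcsxejOPf/dP4sAALRU+tHjTChbbqe3ksWBmzVRIywHADMA7tb1OVQUjZ+0u4m6XsJtQp11YykSXBli6J2zxDHyjO17tK9uGgcs7eJQ6Z/gzPf1tgg+AzMAFP8KAmSQ87/WlWK6zN3v6cz1BDAD2ywsJj0KDC0GjwcU0LYteZfdHYymmt+340TFvemuZCuNRy58UtKGtLF/uSVRv/Xuq7r2bQxaI/6XFFRO7+Hco2BqQZlm9sTzklqzqJbg4dX2sOPzQcF8Wy9evoidJXkhyKo1p6FMXSFScLFyppFleHZfwOO5ij5FZwho0frfjTlhBVpLolhRv4Z8hXlNfL0wIZZjn3YRMikMTyYOyGFMHVMgOmUyrFKCvKxTcUU8WMC6csO2p4LRs5faa91dgGQADv9c3lI8exNNqrkhDTAMwn1ltGhrK1wxpxmdflPNnY3LZZeibbG46NDxei66amYwzPfQkZnxr57pSYRJGT0NJX8t+1W73bHOXMwoAugAI0/giIxIl8fCDklE3qygU0OWQzKLvWB+e7S8iJTFsdS9KTtfkmDDkrTtmdeeN11WtEF136vn68juCCsQDHkG0azq9om6OgMOSP/H1+T0T4+0VS2Nmr2BuImgOD6jeKa2WNSJLac0oGsqgyNpfSt54PnSSYd3YytnR8wwUEgnfjRG0frug2LhAIYA3Ric7dH6vPCHITATbCQ9lqQ5QXt4xKOrULqWezlrj+tHwxx1WtKeLmlVdMC5+NXPL5YbGw5oYPyP2GqML56i7dDKMnpe5SfoSep9Bjs8/ZiqzIV6MGRufsBtU2oyQHMyS2ksPosOfgg+arp1pnh4a8XGo1u1Fmsa+NPdAG6f/xTds9/Bx2R5gcVe3L93OwFNq+qUKgAzn+2X7dX2VEzOgBt1ubp+WJiNYVCU4bXOHmY/LF8xorB5yNeZFEpz6dD2UPSCMwANcm4EQr4cysBsIncf5gboLbHk6LWpCgCWuoYiWFIKbiILO6zBeqZ+cmF9knajWnWS47zjUWi5hcyLT8RmMwkAMCQDMyEALfpizpVoYKlvn2Va1uPTDwFU0vnbMwAhgueDh37Mp2zcysDmVo2SkHyzf3Wvcmilh76QUWqLhK2tzdWiIwgrxZ3gz+TywK/qp7LWiKa1pnSkuqxv1Y8sBBk8SBIATcngoN60hz9NWHlRUqlb1z6nqWTPwYnVVXEVwJF3ubY3HXNH8ObJGgQwcuHBmdF3r0mWgJCMcGWMrnhtYK9f5LCzAQMyyVj9j92LcS5FtbZriYtZWhwa0ttTOW4PHSwH1ZjjftLNkGPN6LaA2PYGAxKhG9+QbhYqw71KVKBcejVNsrJrn7xXEEMn0zX+SOhDrhl9cT/CsurUuHri1ur1TXjBUqDilqv0"/>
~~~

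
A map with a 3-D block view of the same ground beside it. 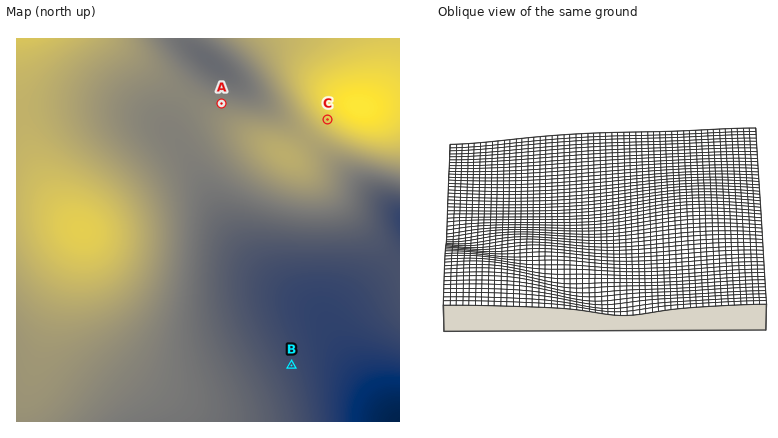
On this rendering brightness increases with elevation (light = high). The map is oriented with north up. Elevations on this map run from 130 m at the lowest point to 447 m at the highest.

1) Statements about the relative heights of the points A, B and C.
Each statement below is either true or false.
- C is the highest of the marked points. true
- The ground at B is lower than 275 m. true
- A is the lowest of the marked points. false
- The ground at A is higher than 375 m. false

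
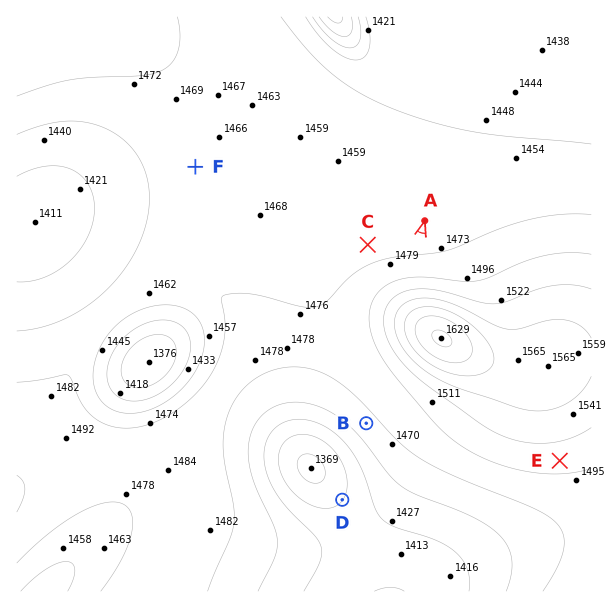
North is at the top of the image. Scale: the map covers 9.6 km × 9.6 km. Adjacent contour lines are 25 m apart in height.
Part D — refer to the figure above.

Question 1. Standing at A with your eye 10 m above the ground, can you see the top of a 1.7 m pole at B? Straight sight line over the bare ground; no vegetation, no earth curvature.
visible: false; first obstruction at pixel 416 252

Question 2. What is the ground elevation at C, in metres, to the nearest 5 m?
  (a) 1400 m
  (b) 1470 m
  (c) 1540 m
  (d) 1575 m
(b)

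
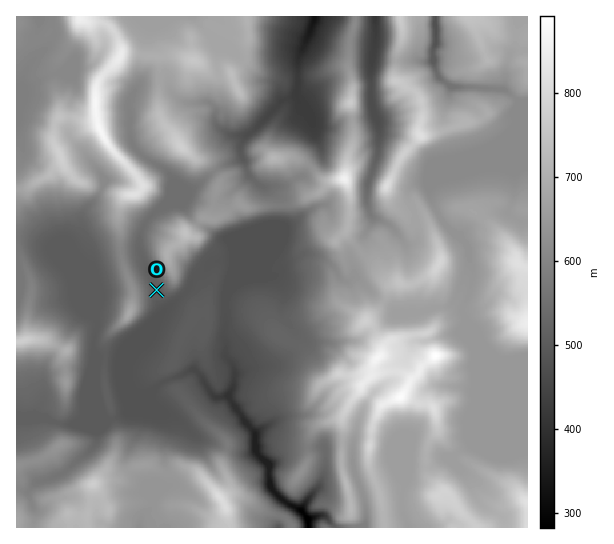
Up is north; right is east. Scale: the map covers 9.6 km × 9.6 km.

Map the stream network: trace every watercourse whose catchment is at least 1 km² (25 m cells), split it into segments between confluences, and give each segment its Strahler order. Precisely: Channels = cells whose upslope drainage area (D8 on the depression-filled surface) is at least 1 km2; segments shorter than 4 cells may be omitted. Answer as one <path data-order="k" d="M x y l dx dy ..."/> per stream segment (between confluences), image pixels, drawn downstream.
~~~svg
<path data-order="3" d="M309 523l0 4"/><path data-order="3" d="M302 511l3 3 1 5 3 4"/><path data-order="1" d="M153 497l0 9-11 11-3 10"/><path data-order="1" d="M313 494l-6 5-5 8 0 4"/><path data-order="1" d="M41 481l4 0 1-2 7-1 4-3 5-1 16-15 7-4 10-10 2-3 0-8 14-15"/><path data-order="1" d="M462 471l-7-6 0-10 6-5 5-3 3 0 0-1 4-4 0-68-2-1 0-23-2-5-6-6 0-25-1-1 0-4 8-16 1-12 2-2 0-10-2-2"/><path data-order="1" d="M403 459l0 32-1 2 0 16 1 1 0 5 4 8 0 4 2 0"/><path data-order="1" d="M353 454l0 11 1 1 0 5 7 16 0 3 2 5 0 4 2 2 0 5 1 1 0 16-1 0-4 4-24 0-3-1-11-11-5 0-1 2-7 1-1 5"/><path data-order="3" d="M255 434l0 8 2 1 0 8 1 2 0 2 11 11 1 21 19 18 13 6"/><path data-order="1" d="M270 425l-7 2-8 7"/><path data-order="1" d="M43 421l27 4 8-6 32 0"/><path data-order="2" d="M111 419l3 0 11-5 25-25"/><path data-order="1" d="M177 419l-4-2-6-2-13-13 0-5 1-2 2-6 2-4"/><path data-order="3" d="M230 399l13 19 0 3 12 12 0 1"/><path data-order="2" d="M150 389l9-4"/><path data-order="2" d="M159 385l6-4 2 0 4-3 11-3 8-5 5 0 7 7 7 13 5 7 3 1 2 0 2-1 6 0 3 2"/><path data-order="2" d="M235 374l-1 3 0 9-4 5 0 8"/><path data-order="1" d="M242 373l-5 0-2 1"/><path data-order="1" d="M298 334l-15-15-1-2 0-16 1-2 0-9-12-12-6 0-6-4-10 5-3 0"/><path data-order="1" d="M430 309l1-2 16 0 7-5 5-11 0-2 3-4 1-6 8-9 0-3"/><path data-order="2" d="M225 297l0 20 1 1 0 8-3 7 0 5 3 4 0 15 5 5 3 5 0 6 1 1"/><path data-order="2" d="M246 279l-9 6-12 12"/><path data-order="1" d="M337 271l-12-12-3-1-8-1-1-2-4 0-2-1-5 0-5 4-14 0-8-8-29 29"/><path data-order="2" d="M471 267l0-2-1-2 0-5-1-1 0-7-3-7-5-5 0-1-7-4-13-14-8-14-2-8-1-2 0-4 1-2 36-36"/><path data-order="1" d="M233 261l0 6-2 2-1 6-3 4-2 18"/><path data-order="1" d="M389 225l-12-7-3 0-4-4-1-3 0-5-2-1 0-20 2-2 2-10 2-2 2-10 3-6 0-16 1-1 0-9-1-2 0-4-3-2-2-6 0-4-2-1 0-48 2-1 1-16 1-2 0-26"/><path data-order="1" d="M255 182l-8-8 0-3-1-1 0-7-4-5 0-3-1-1 0-9 2-6 6-5"/><path data-order="1" d="M102 177l0 12-8 12-11 10-1 3 0 16-11 11 0 1 3 3 3 6 20 20 0 50 1 1 0 3-1 1-2 11-1 1 0 12 4 4 0 28 1 1 2 15 1 1 0 4 3 6 1 6 4 4"/><path data-order="1" d="M453 157l1-2 5 0 2-1 6-1"/><path data-order="1" d="M515 155l0-33"/><path data-order="2" d="M467 153l2-2 8-1 4-3 2 0 8-4 8-6 2 0 14-15"/><path data-order="2" d="M249 134l6-5 24-24 3-4 7-3 4 0 4-5"/><path data-order="2" d="M515 122l0-24-9-8-5 0-2-1-17 0-1-2-24 0-2-1-9-3-8-6-3-10-1-1 0-3-1-1 0-12 2-4 0-29"/><path data-order="1" d="M311 121l-4-10-8-8-2-6 0-4"/><path data-order="1" d="M129 106l0 3 1 1 0 28 5 11 10 9 18 11 8 8 2 2-4 7 0 7-3 6-21 24-6 14 0 12 3 5 4 15 9 14 0 3 2 1 0 14 6 6 0 4-33 34 0 34 3 7 5 5 5 0 7-2"/><path data-order="1" d="M209 102l6 7 0 14 6 7 4 1 5 4 16 0 3-1"/><path data-order="2" d="M297 93l0-4 1-2 0-29 4-7 3-9 5-9 1-7 3-4 0-5 1 0"/><path data-order="1" d="M65 74l-11 0-1 1-4 0-6 3-4 4-10 5-12-1"/><path data-order="1" d="M173 17l20 0"/>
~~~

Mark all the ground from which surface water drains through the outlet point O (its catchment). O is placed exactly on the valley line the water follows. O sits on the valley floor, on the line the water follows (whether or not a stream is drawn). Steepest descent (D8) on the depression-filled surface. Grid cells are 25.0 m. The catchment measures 5.419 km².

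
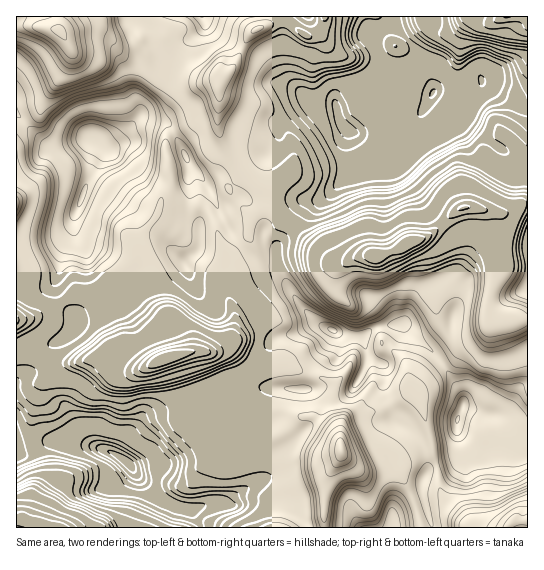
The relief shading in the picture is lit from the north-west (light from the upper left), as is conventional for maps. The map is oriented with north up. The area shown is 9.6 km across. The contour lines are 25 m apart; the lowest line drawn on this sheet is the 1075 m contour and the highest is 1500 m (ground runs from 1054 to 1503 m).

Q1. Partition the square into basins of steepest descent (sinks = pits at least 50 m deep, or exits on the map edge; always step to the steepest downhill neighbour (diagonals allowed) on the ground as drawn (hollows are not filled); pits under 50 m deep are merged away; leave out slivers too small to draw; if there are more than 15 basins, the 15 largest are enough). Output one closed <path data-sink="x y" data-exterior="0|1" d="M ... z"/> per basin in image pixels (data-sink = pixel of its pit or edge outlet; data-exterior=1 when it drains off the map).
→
<path data-sink="95 139" data-exterior="0" d="M57 16l-41 1 0 322 3 7 7 7 11 6 18 4 28-2 31-10 7 12 12 6 8 0 22-10 28-7 4 5 10 37-16 21 7 6 7 13 8 10 7 3 27 1 37-15 22-16-29-6-6 2-7 7-30-30-4-20-5-12-12-5 20-15 4-12 0-12-6-13 0-8 7-18-4-21 17-19 2-17 11-9 7 0 4 3 2-9-2-12-23-12-17-18-12-22-4-22 3-16-1-14 4-9-14-1-12-5-29-27-3-9-11 5-16 0-13 6-8-2-12-9-8-1-30 4-8-9z"/><path data-sink="343 126" data-exterior="0" d="M527 16l-202 0-4 13-10 7-9-3-16-13-9 0-22 9-7 8-15 30-10 10-4 10 0 46 9 20 11 14 16 16 12 4 6 4 0 20 3 4 57 45 14 1 14-5 16 0 18-5 12-8 22-7 25-24 12-5 40 6 16-9 6-1z"/><path data-sink="129 463" data-exterior="0" d="M17 340l0 180 6-1 11 2 9 7 281-1 3-48 14-24 0-9-4-9-23-20-13 0-19 16-37 15-27-1-7-3-6-6-9-17-7-6 16-21-10-37-4-5-28 7-22 10-8 0-12-6-7-12-31 10-28 2-14-3-15-7-7-7z"/><path data-sink="458 419" data-exterior="0" d="M489 252l-10 3-43 43 0 13 3 10 5 10 6 6 12 2 13-4 10-6 4-5-2 7-9 9-16 9-9 11-20 13-19 19-4-1-13 10-18 10-33 8-5 6 0 7-10-22 0-9 4-10-2-8-51-19-25 3-27-20-19 6 12 5 5 12 4 20 30 30 7-7 6-2 22 5 14 0 26 21 3 4 1 12 12 7 12-1 17-10 4 2 15 18 0 6 12 24 9 29 85 0 7-8 14-1 0-198-21-1-13 3-5-2-1-18 7-25 2-23z"/><path data-sink="333 330" data-exterior="0" d="M471 207l-5 0-12 5-25 24-22 7-6 5-14 5-10 3-16 0-14 5-22 0-22-4-28 8-13 0-20 8-5 5-8 17 6 19-3 21-16 15 14-3 27 20 25-3 51 19 2 8-4 10 0 9 10 22 0-7 5-6 33-8 18-10 13-10 4 1 19-19 20-13 9-11 16-9 10-11-1-2-6 5-14 5-14 2-9-8-8-20 1-16 42-40 6-3 14 2 2-11-2-29z"/><path data-sink="202 17" data-exterior="1" d="M270 16l-212 0-1 5 2 9 8 9 30-4 10 2 14 10 17-6 11 2 16-7 3 9 29 27 12 5 13 0 11-10 15-30 7-8 10-2 4-5z"/><path data-sink="393 527" data-exterior="1" d="M383 449l-22 11-8 0-12-6-14 25-3 26 1 23 96-1-8-28-12-24 0-6z"/><path data-sink="527 289" data-exterior="1" d="M527 204l-5 0-16 9-7 1 2 29-5 16-1 19-7 25 0 15 6 5 34-4z"/>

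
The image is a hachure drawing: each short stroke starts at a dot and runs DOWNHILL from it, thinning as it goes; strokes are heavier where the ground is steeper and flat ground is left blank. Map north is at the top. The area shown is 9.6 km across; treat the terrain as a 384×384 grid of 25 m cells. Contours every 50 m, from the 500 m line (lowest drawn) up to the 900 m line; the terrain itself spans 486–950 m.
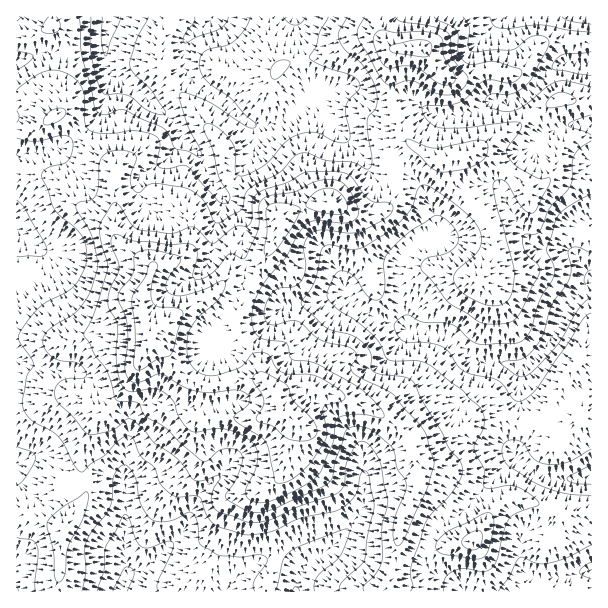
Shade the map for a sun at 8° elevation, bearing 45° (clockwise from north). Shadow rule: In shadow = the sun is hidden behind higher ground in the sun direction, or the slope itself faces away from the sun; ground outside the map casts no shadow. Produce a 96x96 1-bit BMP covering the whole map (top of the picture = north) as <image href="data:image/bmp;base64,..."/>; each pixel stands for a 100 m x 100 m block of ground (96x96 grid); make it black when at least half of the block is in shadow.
<image width="96" height="96" href="data:image/bmp;base64,Qk2+BAAAAAAAAD4AAAAoAAAAYAAAAGAAAAABAAEAAAAAAIAEAAATCwAAEwsAAAIAAAAAAAAA////AAAAAAD4AAAAAAHAAAAAAACAAAAAAAAAAAAAAAAAAAAAAAAAAAHgAAAAAAAAAAAAAAP4AAAAAAAfAAAAMAH8AAA4AAH/wAAAfAH4AAA8ABD/8AAAfgD4AAA8ADj/+AAAPgBwAAA+ADh//gAAPgAAAAAcADg//wAAHgAAAAAIADg//4AAHgAAAAAAADgf/8AABgAAAAAAADgf/+AAYAAAAAAAADwf/+AAeAAAAAAAADwf/+cAfgAAAAAAAHgPz8cAfgAAAAAAAHgPggAAPAAAAAAAAHw/wAAAPAAAAAAAAH//8AAAPgAAAAAAAP///AAAfgAAAAAAAP/+/8AAfgAAA+AAAP/+/+AAfAAAB4AAAP/8/+AA/AAABAAGAP/8/+AA/AAAAAAHAP/4/+AA/AAAAAADgH/4//AA/AAAAAAB4H/4//AB/AAAAAAA8H/4//gB/AAAAAAA+H/wPxgD+AAAAAAAfn+AAAAD4AAAAAAAP/wABgAAAAAAAAAAP//4D8AAAAAAAAAAP///D+AAAAAAAAAAP//+D8AAAAAAAAAAP//4B4AAAAAAAAAAf/ngAAAAAAAAAAAAf/HAAAAAAAAAAAA8f/DAAAAAAAAAAAB/f/AAAAAAAAAAAAB+P/gAAAAAAAAAYAA8H/gAAAAAAAAYQAAQD/gAAAAAAAA4AAAAD/gAAAAAAAH4AAAAD/gAAAAAAAf4AAAAD/gAAAAAAAf4AAAAD/gAAAAAAAf8AAAAD/AAAAAAAAf+AAAAD/AAAAAAAAf8AAAAD+AAAAAAAAf8AAAAf4AAAAAAAAf4AAAA/wAAAAAAAAPgAAAB/wAAAAAAAAPAAAAB/wAAAAAAAAAAAAAB//gAAAAAAAAAAAAB//gAAAAAAAAAAAAB/+AAAAAAAAAAAAED/8AAAAAcAAAAAAAD/4AAAAD+AAAAAAAH/wAAAwH+AAAAAAAH/gAAB4H/AABwAABP/AAAB8D/AAD4AADP+AAAB+D/AAH4DADP8AAAB8D+AAPwHACHwAAAB8B8AAfgGACGAAAAB4AgAAfAGAAAAAAABwAAAAeAEAAAAAAAAAAAAA8AAAAAAAAAAAAAAA4AAAAAAAAAwAAAAB4AAAAAAAAAwAAAAB4AAAAAAAABwAAAABwAAAAAAAABwAAAAAgAAAAAAAADwAAAAAAAAADAAAAHgAAAIAAAAADgAAAPgAAAYAAAAADwAAAfAAAA4AAAAAAAAAAeAAAAwAAAAAAAAAA8AAAAwAAAAAAAAAA8AAAAgAAAAAAAAAB4AAAeAAAAAAAAAADwAAAfgD8AAAAAAAPgAAAf8H+AAAAAAAfAAAAf+P+DwAAAAA+A4AAf//+D4AAAAD8BwAAf//8D4AAAAH4DgAAf//4BwAAAAPwGAAAf//wAAAAAAEAAAAAP//gAAAAAAAAAAAAH//AAAACAAAAAAAAH/+AAAA+AAAAAAAAD/AAAAAwAAAAAAAAB8AAAAAAAAAAAAAAA4AAAAAAAAAAAAAAAAAAAAAAAAAAAAAAAAAAAAAAAAAAAAAAAAAAAAAA="/>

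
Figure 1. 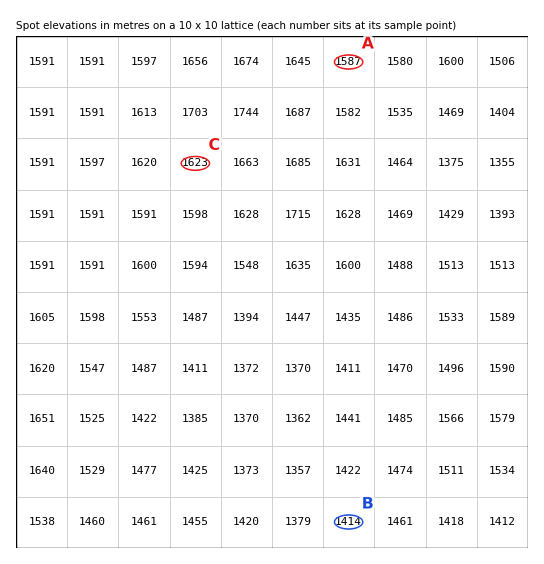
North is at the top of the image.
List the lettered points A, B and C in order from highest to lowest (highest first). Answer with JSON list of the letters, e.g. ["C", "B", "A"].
["C", "A", "B"]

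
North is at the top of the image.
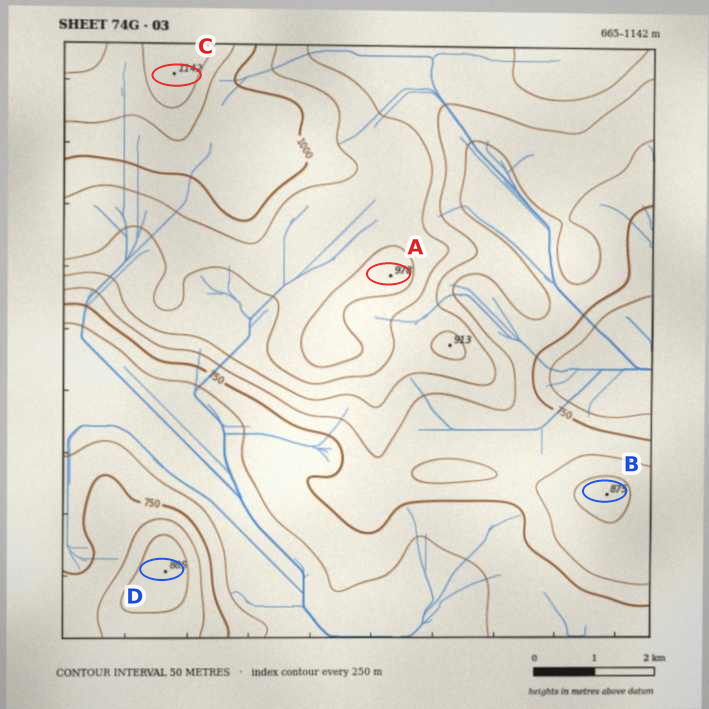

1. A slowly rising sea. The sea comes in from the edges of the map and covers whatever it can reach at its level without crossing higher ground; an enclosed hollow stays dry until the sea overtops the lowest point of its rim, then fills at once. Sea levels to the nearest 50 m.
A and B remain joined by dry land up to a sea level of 800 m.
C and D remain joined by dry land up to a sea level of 700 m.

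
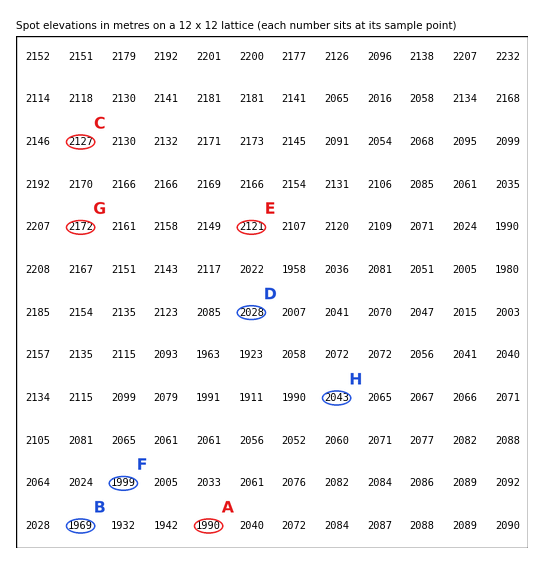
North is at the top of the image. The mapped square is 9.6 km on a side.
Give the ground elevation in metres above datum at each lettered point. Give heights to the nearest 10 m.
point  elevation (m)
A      1990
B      1970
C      2130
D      2030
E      2120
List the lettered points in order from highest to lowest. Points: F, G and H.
G H F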